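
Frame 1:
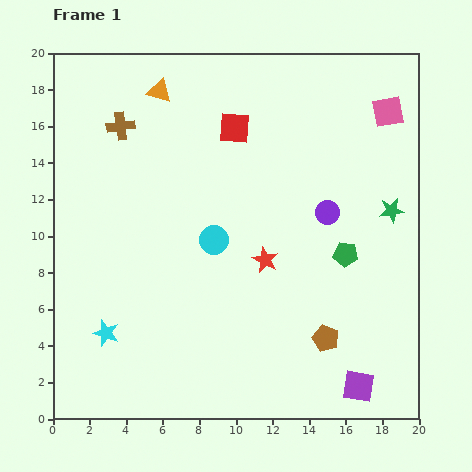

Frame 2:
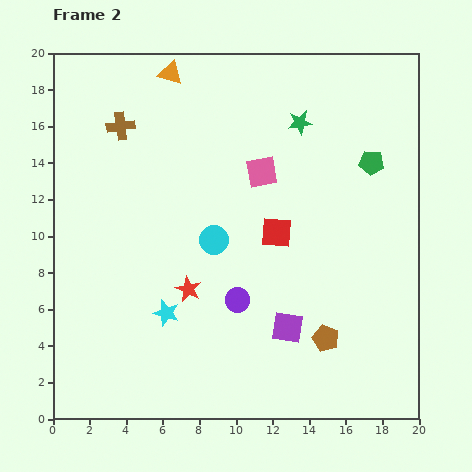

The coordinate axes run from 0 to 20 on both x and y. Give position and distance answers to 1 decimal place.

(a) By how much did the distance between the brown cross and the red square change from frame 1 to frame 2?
+4.1

Distance in frame 1: 6.2. Distance in frame 2: 10.3.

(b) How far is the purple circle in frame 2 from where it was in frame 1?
6.9

The purple circle moved from (15.0, 11.3) to (10.1, 6.5), a distance of √(4.9² + 4.8²) ≈ 6.9.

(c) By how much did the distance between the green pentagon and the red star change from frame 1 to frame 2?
+7.7

Distance in frame 1: 4.4. Distance in frame 2: 12.1.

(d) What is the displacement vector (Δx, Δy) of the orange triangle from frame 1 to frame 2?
(0.6, 1.0)

The orange triangle was at (5.8, 17.9) in frame 1 and (6.4, 18.9) in frame 2.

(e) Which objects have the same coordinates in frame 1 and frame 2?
the cyan circle, the brown cross, the brown pentagon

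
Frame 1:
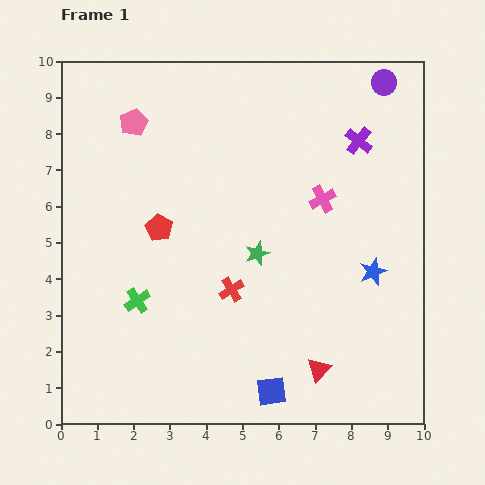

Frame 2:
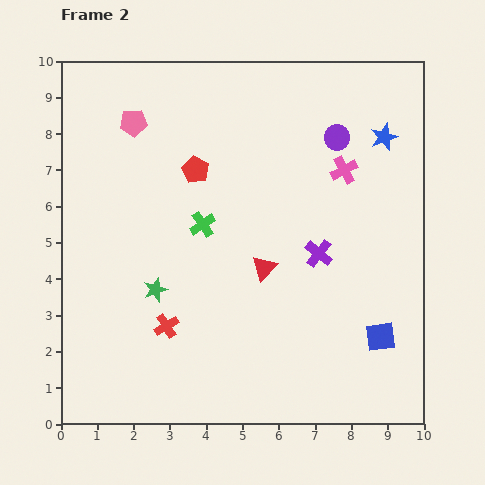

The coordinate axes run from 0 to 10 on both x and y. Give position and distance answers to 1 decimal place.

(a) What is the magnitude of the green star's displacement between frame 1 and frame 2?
3.0

The green star moved from (5.4, 4.7) to (2.6, 3.7), a distance of √(2.8² + 1.0²) ≈ 3.0.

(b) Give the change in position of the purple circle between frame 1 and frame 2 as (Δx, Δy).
(-1.3, -1.5)

The purple circle was at (8.9, 9.4) in frame 1 and (7.6, 7.9) in frame 2.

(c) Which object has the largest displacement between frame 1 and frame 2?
the blue star

(moved 3.7; next 3.4)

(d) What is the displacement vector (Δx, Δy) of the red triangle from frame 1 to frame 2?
(-1.5, 2.8)

The red triangle was at (7.1, 1.5) in frame 1 and (5.6, 4.3) in frame 2.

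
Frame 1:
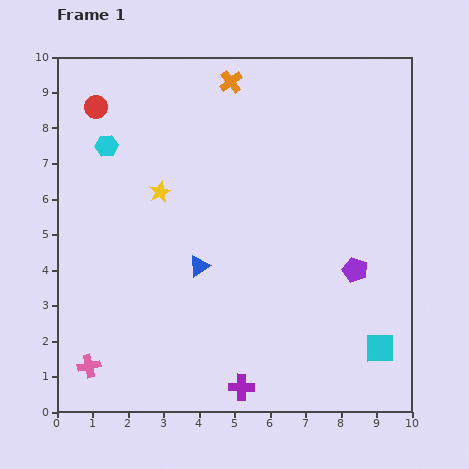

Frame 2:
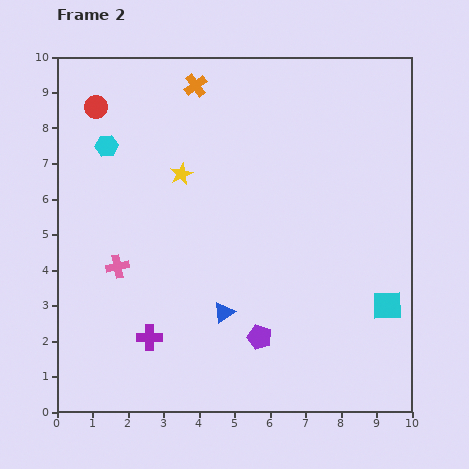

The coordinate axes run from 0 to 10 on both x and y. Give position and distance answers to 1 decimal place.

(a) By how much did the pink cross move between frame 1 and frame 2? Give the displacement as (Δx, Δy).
(0.8, 2.8)

The pink cross was at (0.9, 1.3) in frame 1 and (1.7, 4.1) in frame 2.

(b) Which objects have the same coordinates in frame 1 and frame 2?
the red circle, the cyan hexagon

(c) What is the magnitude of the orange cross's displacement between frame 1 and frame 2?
1.0

The orange cross moved from (4.9, 9.3) to (3.9, 9.2), a distance of √(1.0² + 0.1²) ≈ 1.0.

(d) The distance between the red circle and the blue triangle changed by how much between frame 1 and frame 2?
+1.4

Distance in frame 1: 5.4. Distance in frame 2: 6.8.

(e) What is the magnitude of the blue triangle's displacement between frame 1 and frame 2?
1.5

The blue triangle moved from (4.0, 4.1) to (4.7, 2.8), a distance of √(0.7² + 1.3²) ≈ 1.5.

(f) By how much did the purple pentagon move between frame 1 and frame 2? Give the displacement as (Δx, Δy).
(-2.7, -1.9)

The purple pentagon was at (8.4, 4.0) in frame 1 and (5.7, 2.1) in frame 2.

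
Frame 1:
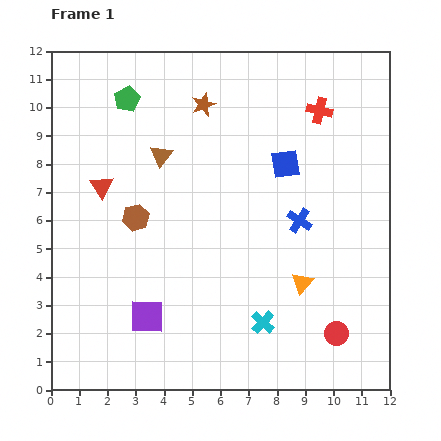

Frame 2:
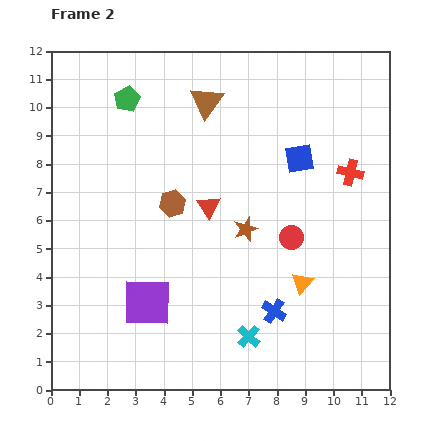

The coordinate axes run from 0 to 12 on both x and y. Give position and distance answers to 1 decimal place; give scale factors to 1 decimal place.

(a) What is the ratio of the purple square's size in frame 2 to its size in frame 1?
1.4×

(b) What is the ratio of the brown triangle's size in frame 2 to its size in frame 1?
1.5×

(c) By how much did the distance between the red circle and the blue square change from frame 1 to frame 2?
-3.5

Distance in frame 1: 6.3. Distance in frame 2: 2.8.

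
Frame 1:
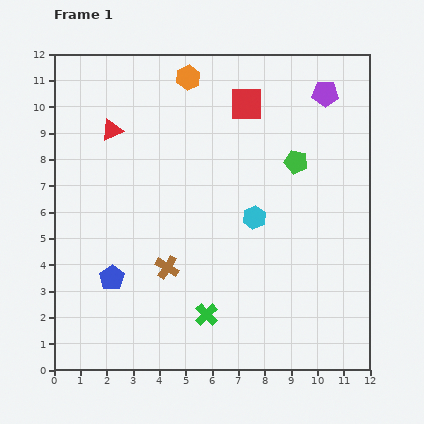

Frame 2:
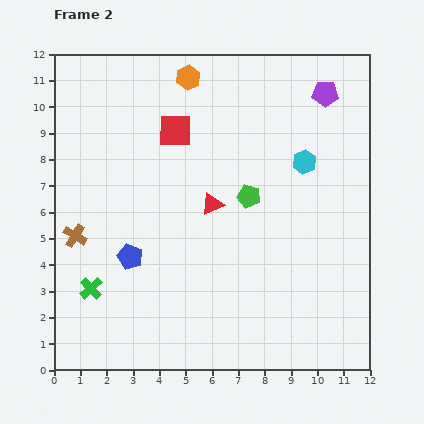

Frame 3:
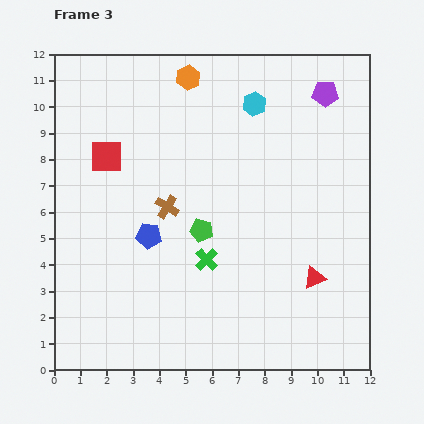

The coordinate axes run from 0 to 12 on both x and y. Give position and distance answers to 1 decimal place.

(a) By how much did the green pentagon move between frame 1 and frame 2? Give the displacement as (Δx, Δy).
(-1.8, -1.3)

The green pentagon was at (9.2, 7.9) in frame 1 and (7.4, 6.6) in frame 2.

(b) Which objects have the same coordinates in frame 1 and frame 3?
the purple pentagon, the orange hexagon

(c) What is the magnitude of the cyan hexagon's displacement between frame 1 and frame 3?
4.3

The cyan hexagon moved from (7.6, 5.8) to (7.6, 10.1), a distance of √(0.0² + 4.3²) ≈ 4.3.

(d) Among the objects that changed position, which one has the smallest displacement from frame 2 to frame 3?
the blue pentagon

(moved 1.1)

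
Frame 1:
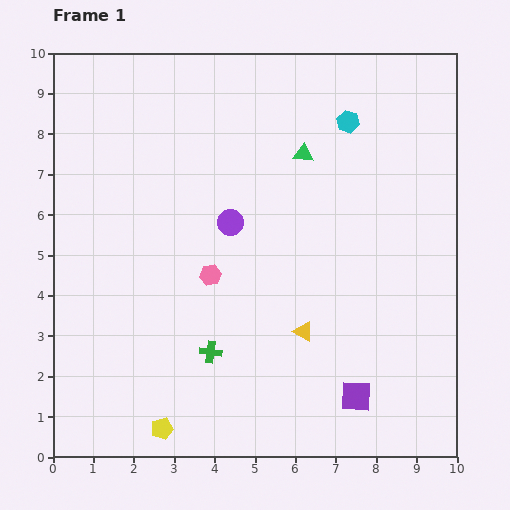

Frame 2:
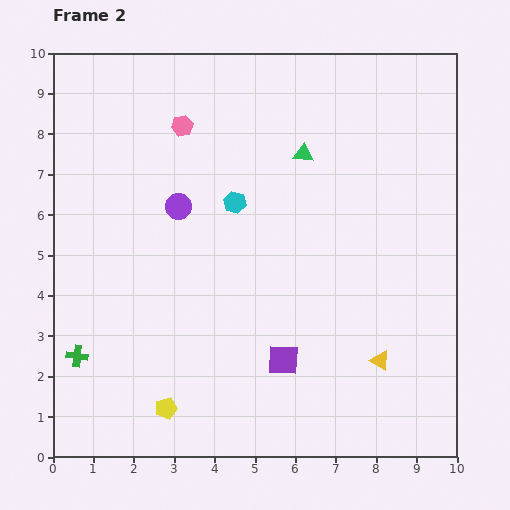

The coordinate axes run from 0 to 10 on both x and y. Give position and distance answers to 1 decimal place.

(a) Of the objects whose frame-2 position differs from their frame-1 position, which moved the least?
the yellow pentagon

(moved 0.5)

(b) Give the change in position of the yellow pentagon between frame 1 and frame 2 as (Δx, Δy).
(0.1, 0.5)

The yellow pentagon was at (2.7, 0.7) in frame 1 and (2.8, 1.2) in frame 2.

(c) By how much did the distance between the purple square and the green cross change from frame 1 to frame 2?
+1.3

Distance in frame 1: 3.8. Distance in frame 2: 5.1.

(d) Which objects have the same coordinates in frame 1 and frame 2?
the green triangle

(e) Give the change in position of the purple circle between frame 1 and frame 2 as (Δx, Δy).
(-1.3, 0.4)

The purple circle was at (4.4, 5.8) in frame 1 and (3.1, 6.2) in frame 2.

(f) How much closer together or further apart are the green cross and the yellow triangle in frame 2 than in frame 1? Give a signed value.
+5.1

Distance in frame 1: 2.4. Distance in frame 2: 7.5.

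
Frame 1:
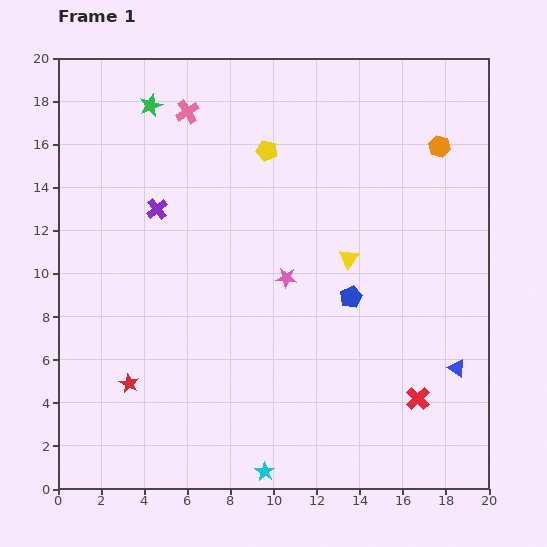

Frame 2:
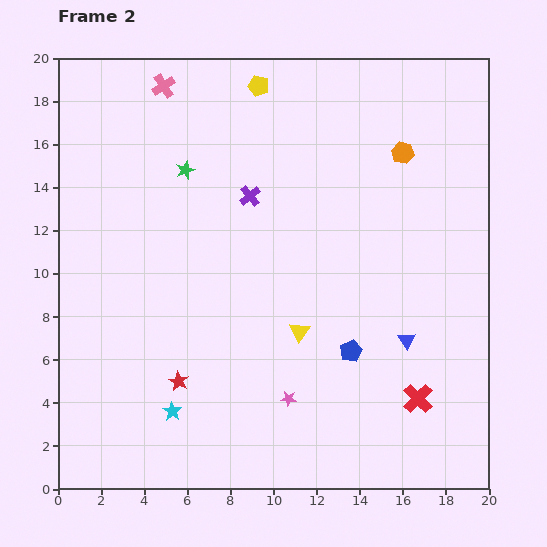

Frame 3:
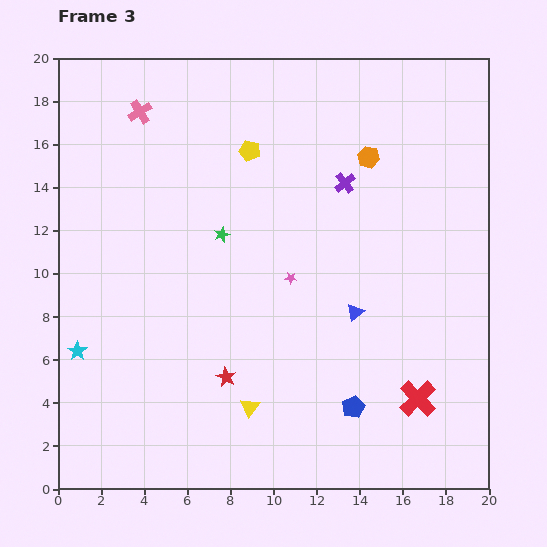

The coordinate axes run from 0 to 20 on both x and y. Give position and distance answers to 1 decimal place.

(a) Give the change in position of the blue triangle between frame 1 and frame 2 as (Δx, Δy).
(-2.3, 1.3)

The blue triangle was at (18.5, 5.6) in frame 1 and (16.2, 6.9) in frame 2.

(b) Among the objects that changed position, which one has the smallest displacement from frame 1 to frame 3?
the pink star

(moved 0.2)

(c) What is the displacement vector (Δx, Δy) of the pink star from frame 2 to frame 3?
(0.1, 5.6)

The pink star was at (10.7, 4.2) in frame 2 and (10.8, 9.8) in frame 3.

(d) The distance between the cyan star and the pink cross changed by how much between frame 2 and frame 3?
-3.6

Distance in frame 2: 15.1. Distance in frame 3: 11.5.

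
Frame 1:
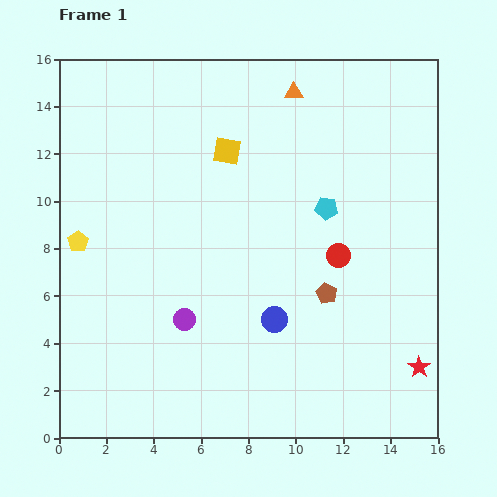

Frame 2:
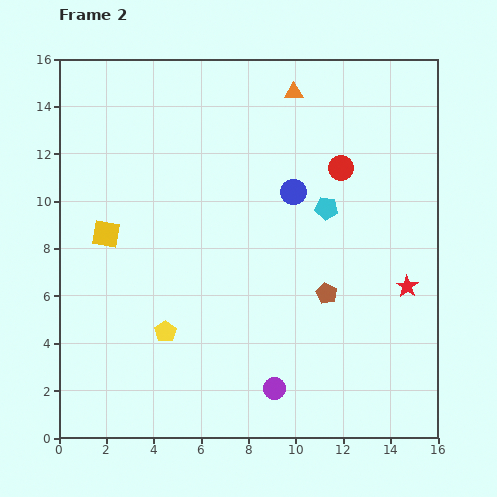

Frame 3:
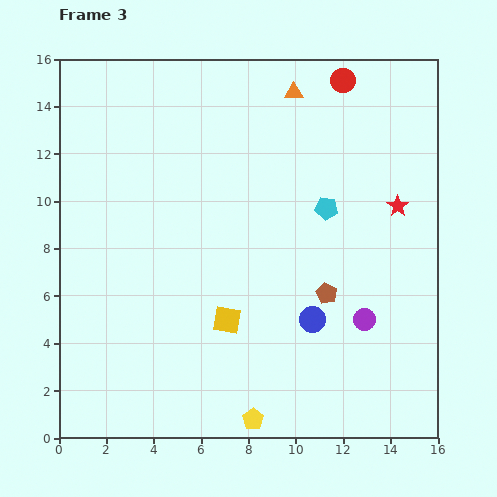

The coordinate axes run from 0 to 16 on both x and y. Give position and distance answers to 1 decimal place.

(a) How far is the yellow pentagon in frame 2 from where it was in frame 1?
5.3

The yellow pentagon moved from (0.8, 8.3) to (4.5, 4.5), a distance of √(3.7² + 3.8²) ≈ 5.3.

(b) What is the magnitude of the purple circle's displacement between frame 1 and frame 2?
4.8

The purple circle moved from (5.3, 5.0) to (9.1, 2.1), a distance of √(3.8² + 2.9²) ≈ 4.8.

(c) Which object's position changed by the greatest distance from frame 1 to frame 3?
the yellow pentagon

(moved 10.5; next 7.6)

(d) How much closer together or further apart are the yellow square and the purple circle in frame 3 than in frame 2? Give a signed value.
-3.8

Distance in frame 2: 9.6. Distance in frame 3: 5.8.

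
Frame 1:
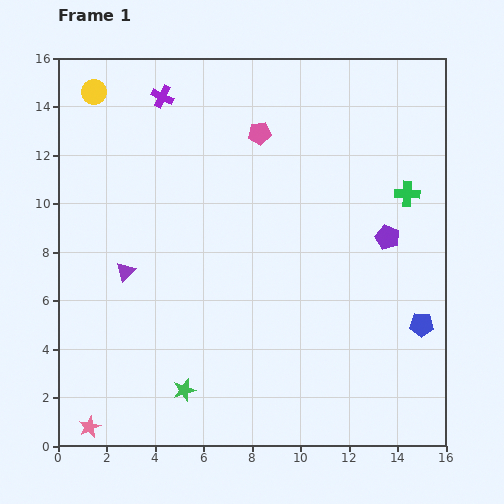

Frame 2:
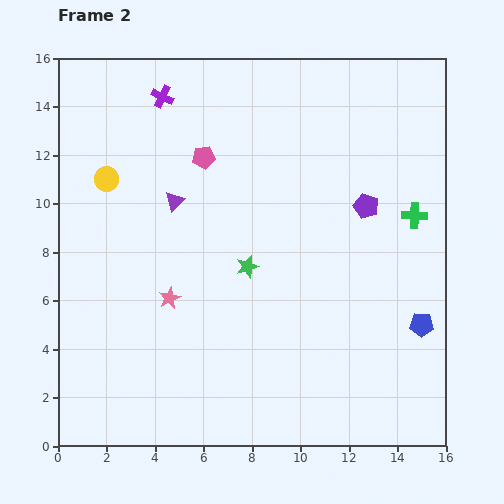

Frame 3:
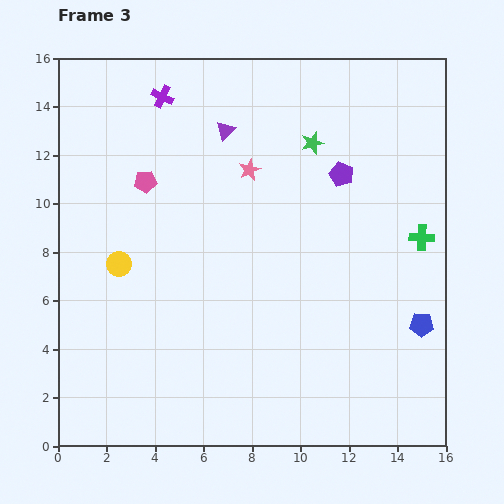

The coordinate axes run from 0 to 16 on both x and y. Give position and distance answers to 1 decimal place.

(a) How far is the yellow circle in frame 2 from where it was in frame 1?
3.6

The yellow circle moved from (1.5, 14.6) to (2.0, 11.0), a distance of √(0.5² + 3.6²) ≈ 3.6.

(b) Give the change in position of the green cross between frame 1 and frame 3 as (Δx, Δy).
(0.6, -1.8)

The green cross was at (14.4, 10.4) in frame 1 and (15.0, 8.6) in frame 3.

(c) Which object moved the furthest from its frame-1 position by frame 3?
the pink star

(moved 12.5; next 11.5)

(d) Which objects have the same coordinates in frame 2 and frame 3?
the blue pentagon, the purple cross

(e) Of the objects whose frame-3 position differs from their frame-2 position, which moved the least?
the green cross

(moved 0.9)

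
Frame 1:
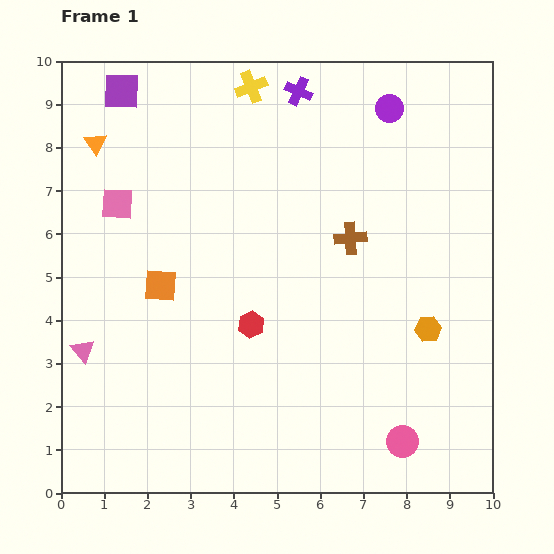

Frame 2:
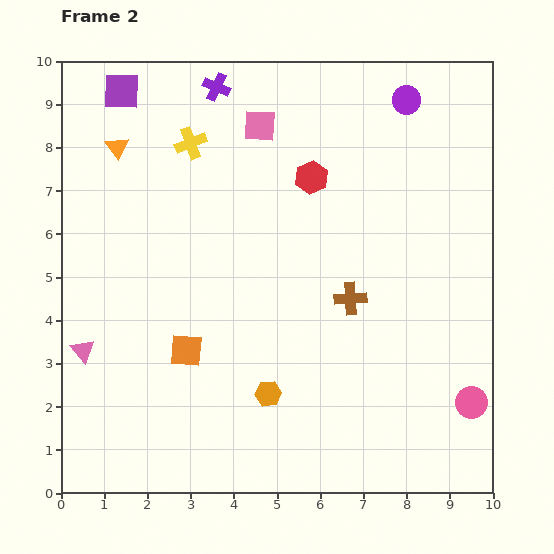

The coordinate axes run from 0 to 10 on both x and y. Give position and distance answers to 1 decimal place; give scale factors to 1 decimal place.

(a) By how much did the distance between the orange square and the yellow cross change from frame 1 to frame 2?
-0.3

Distance in frame 1: 5.1. Distance in frame 2: 4.8.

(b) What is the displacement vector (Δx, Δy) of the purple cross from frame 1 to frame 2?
(-1.9, 0.1)

The purple cross was at (5.5, 9.3) in frame 1 and (3.6, 9.4) in frame 2.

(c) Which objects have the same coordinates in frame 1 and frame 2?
the purple square, the pink triangle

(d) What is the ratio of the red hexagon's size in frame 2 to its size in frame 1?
1.3×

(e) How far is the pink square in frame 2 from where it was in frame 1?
3.8

The pink square moved from (1.3, 6.7) to (4.6, 8.5), a distance of √(3.3² + 1.8²) ≈ 3.8.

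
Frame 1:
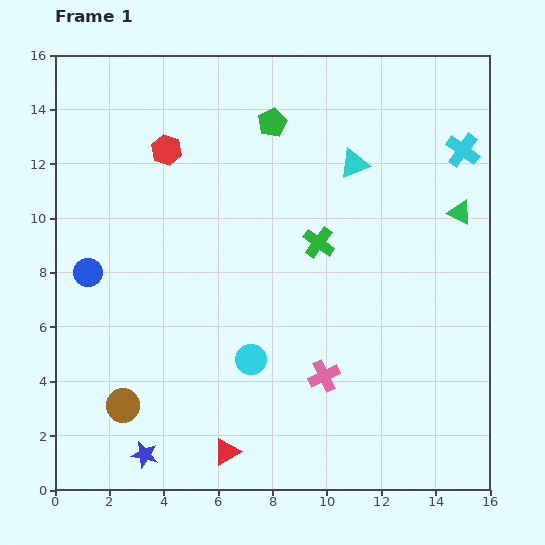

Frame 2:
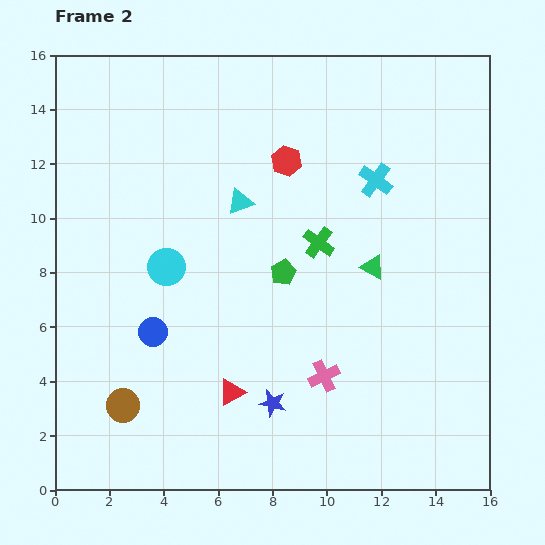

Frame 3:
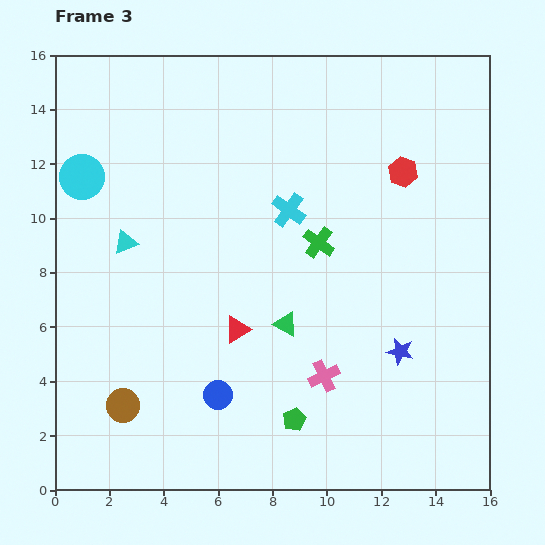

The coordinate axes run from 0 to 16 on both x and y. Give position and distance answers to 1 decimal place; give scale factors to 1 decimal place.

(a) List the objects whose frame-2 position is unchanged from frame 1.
the pink cross, the brown circle, the green cross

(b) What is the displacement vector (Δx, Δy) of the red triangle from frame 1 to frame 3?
(0.4, 4.5)

The red triangle was at (6.3, 1.4) in frame 1 and (6.7, 5.9) in frame 3.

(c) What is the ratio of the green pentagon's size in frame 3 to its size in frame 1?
0.8×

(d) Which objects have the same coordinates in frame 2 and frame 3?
the pink cross, the brown circle, the green cross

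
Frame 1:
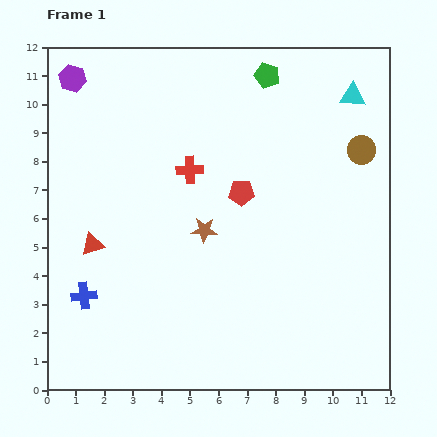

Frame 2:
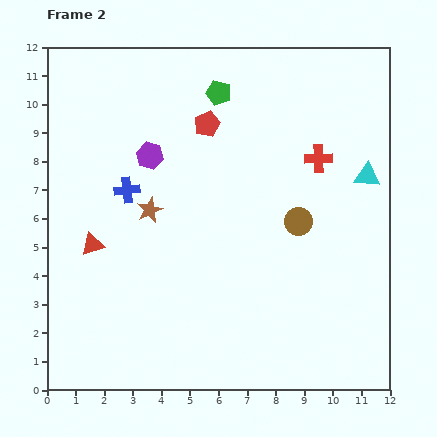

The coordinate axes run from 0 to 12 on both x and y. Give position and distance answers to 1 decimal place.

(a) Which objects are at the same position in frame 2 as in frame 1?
the red triangle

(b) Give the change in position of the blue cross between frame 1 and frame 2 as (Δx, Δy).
(1.5, 3.7)

The blue cross was at (1.3, 3.3) in frame 1 and (2.8, 7.0) in frame 2.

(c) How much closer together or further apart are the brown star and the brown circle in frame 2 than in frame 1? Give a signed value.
-1.0

Distance in frame 1: 6.2. Distance in frame 2: 5.2.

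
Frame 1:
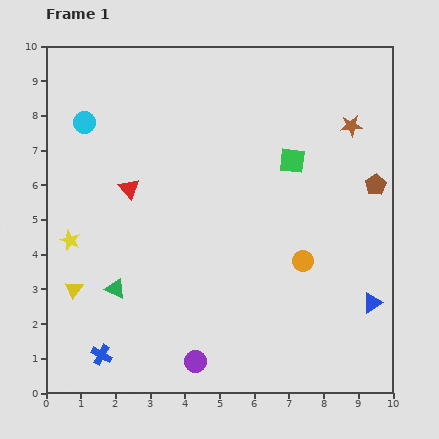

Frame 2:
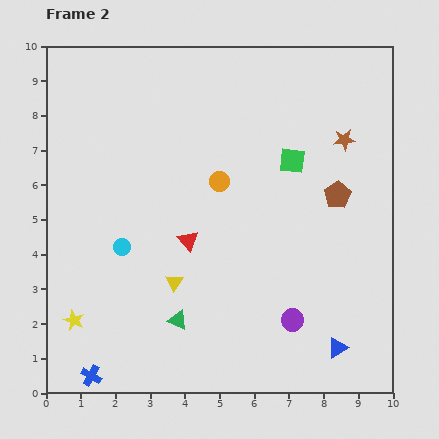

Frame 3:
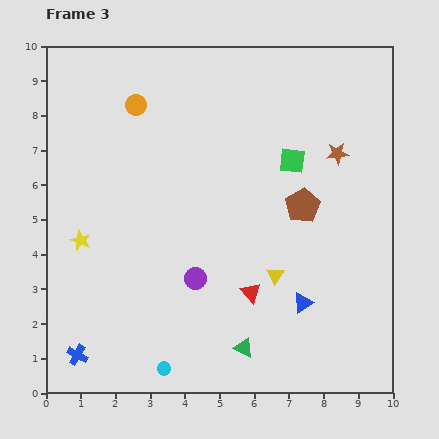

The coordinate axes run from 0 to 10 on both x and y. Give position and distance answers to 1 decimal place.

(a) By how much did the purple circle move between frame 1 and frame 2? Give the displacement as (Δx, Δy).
(2.8, 1.2)

The purple circle was at (4.3, 0.9) in frame 1 and (7.1, 2.1) in frame 2.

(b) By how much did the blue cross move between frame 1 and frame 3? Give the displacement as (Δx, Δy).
(-0.7, 0.0)

The blue cross was at (1.6, 1.1) in frame 1 and (0.9, 1.1) in frame 3.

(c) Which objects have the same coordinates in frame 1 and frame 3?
the green square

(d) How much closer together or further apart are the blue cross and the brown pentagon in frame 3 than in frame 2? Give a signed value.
-1.0

Distance in frame 2: 8.8. Distance in frame 3: 7.8.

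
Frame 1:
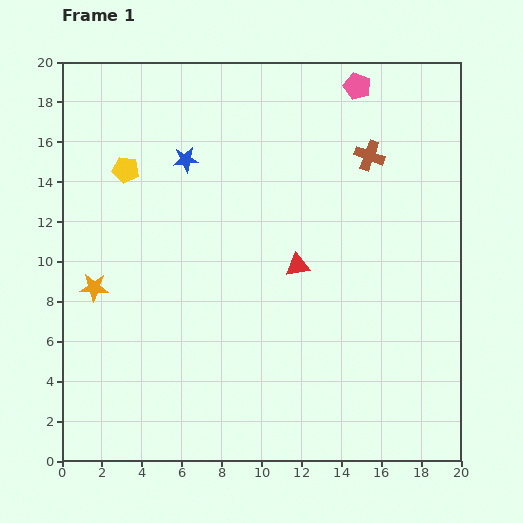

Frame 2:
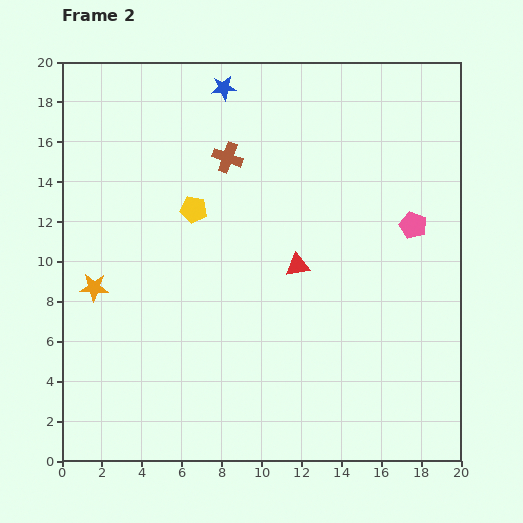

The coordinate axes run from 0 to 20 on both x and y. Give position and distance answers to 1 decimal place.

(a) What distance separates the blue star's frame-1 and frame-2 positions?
4.1

The blue star moved from (6.2, 15.1) to (8.1, 18.7), a distance of √(1.9² + 3.6²) ≈ 4.1.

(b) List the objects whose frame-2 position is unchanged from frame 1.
the orange star, the red triangle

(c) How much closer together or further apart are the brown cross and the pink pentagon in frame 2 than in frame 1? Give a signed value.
+6.3

Distance in frame 1: 3.6. Distance in frame 2: 9.9.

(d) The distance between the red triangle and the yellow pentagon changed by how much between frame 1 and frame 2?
-3.9

Distance in frame 1: 9.8. Distance in frame 2: 5.9.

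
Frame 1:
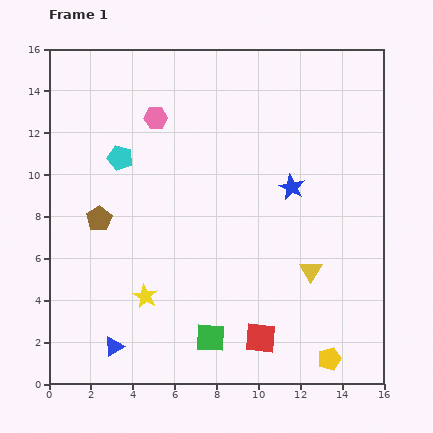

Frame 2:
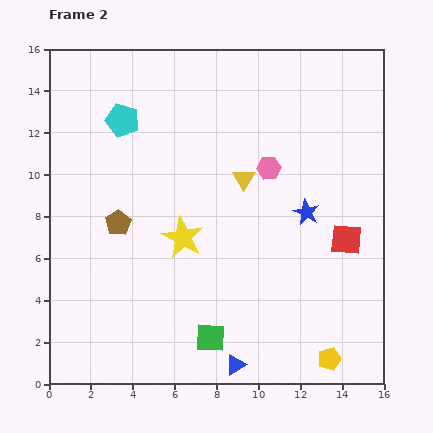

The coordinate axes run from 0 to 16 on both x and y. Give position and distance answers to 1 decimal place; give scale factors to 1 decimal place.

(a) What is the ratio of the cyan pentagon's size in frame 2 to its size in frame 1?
1.3×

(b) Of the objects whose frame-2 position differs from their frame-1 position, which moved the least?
the brown pentagon

(moved 0.9)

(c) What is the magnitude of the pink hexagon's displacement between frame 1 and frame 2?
5.9

The pink hexagon moved from (5.1, 12.7) to (10.5, 10.3), a distance of √(5.4² + 2.4²) ≈ 5.9.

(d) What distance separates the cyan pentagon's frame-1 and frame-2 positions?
1.8

The cyan pentagon moved from (3.4, 10.8) to (3.5, 12.6), a distance of √(0.1² + 1.8²) ≈ 1.8.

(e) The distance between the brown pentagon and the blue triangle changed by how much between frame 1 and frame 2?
+2.7

Distance in frame 1: 6.1. Distance in frame 2: 8.8.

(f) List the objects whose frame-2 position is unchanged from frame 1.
the green square, the yellow pentagon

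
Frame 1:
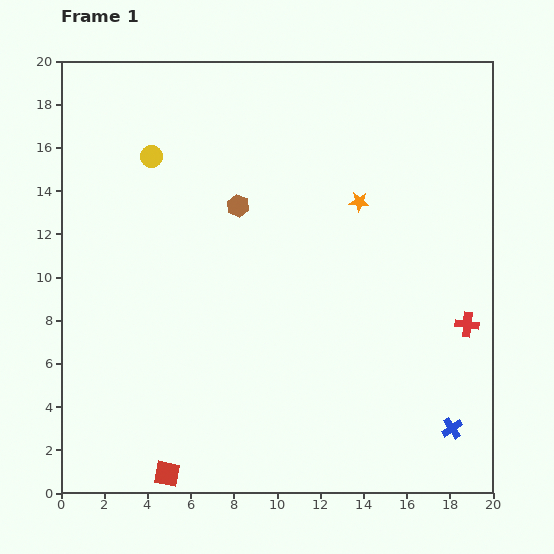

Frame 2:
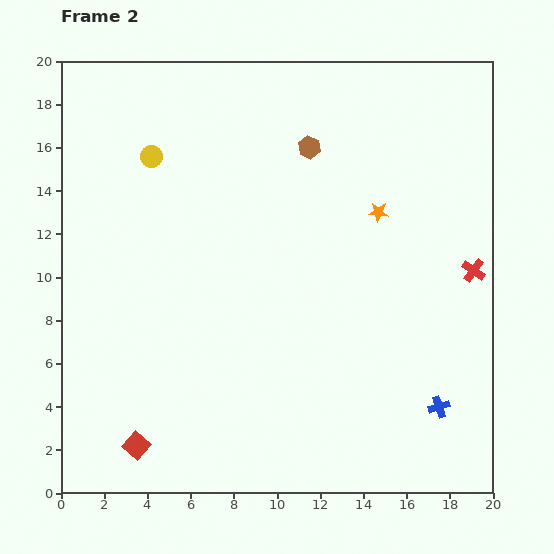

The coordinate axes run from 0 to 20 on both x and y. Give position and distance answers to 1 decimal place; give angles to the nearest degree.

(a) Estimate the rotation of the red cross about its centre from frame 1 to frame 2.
31° clockwise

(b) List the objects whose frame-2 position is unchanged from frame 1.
the yellow circle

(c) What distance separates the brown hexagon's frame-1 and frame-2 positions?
4.3

The brown hexagon moved from (8.2, 13.3) to (11.5, 16.0), a distance of √(3.3² + 2.7²) ≈ 4.3.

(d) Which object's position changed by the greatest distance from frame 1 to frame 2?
the brown hexagon

(moved 4.3; next 2.5)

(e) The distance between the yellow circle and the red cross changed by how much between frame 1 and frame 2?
-0.8

Distance in frame 1: 16.6. Distance in frame 2: 15.8.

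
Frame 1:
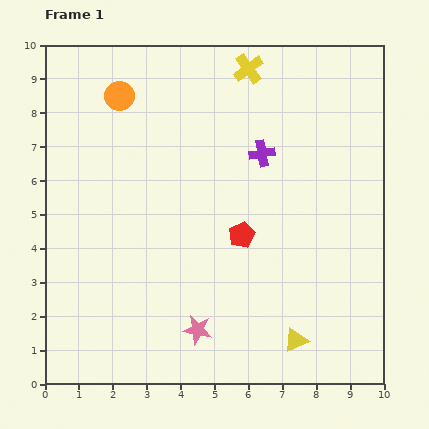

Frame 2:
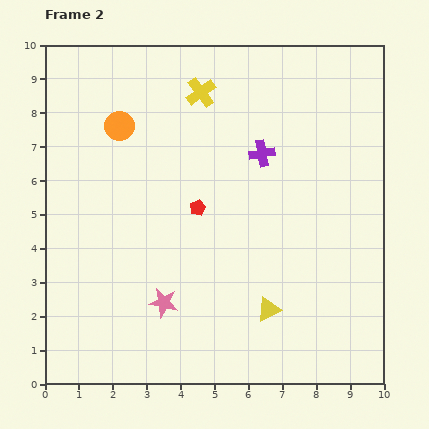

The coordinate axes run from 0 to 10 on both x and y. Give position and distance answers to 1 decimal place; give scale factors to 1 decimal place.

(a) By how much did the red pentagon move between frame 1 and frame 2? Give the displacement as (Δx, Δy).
(-1.3, 0.8)

The red pentagon was at (5.8, 4.4) in frame 1 and (4.5, 5.2) in frame 2.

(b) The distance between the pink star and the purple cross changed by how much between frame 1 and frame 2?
-0.2

Distance in frame 1: 5.5. Distance in frame 2: 5.3.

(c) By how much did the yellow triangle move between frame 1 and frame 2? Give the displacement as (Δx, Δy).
(-0.8, 0.9)

The yellow triangle was at (7.4, 1.3) in frame 1 and (6.6, 2.2) in frame 2.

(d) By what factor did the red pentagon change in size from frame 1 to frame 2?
0.6×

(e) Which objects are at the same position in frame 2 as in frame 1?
the purple cross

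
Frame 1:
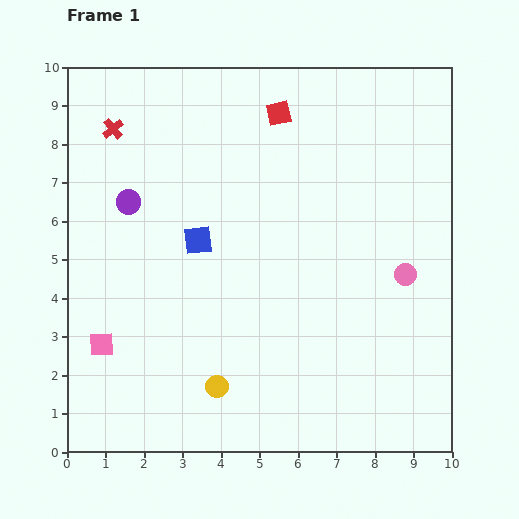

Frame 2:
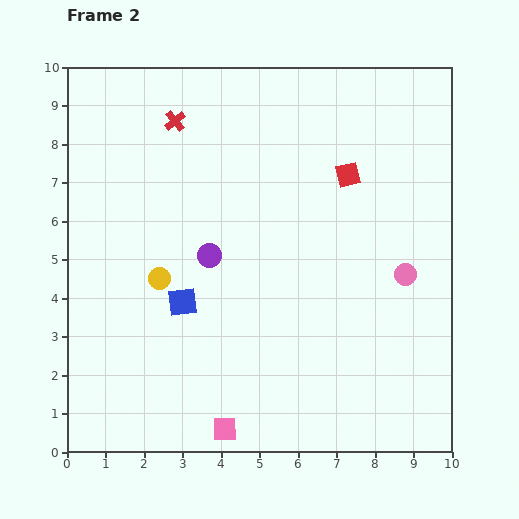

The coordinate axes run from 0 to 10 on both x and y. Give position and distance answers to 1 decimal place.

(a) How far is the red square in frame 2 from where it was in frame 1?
2.4

The red square moved from (5.5, 8.8) to (7.3, 7.2), a distance of √(1.8² + 1.6²) ≈ 2.4.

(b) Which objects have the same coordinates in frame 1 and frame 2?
the pink circle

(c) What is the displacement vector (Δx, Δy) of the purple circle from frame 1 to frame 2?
(2.1, -1.4)

The purple circle was at (1.6, 6.5) in frame 1 and (3.7, 5.1) in frame 2.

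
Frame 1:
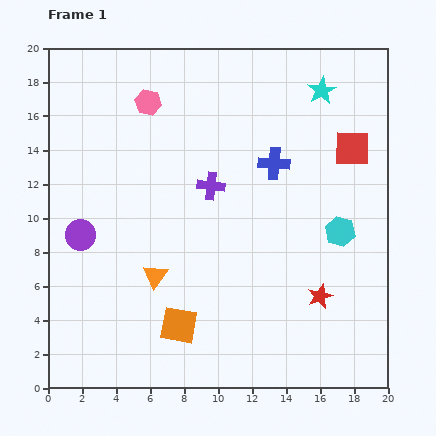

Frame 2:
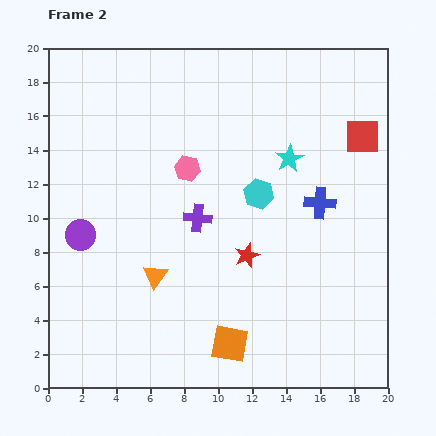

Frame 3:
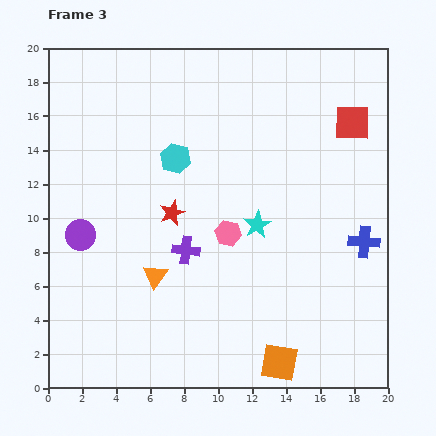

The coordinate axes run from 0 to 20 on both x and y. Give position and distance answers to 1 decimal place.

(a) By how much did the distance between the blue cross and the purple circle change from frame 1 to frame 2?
+2.1

Distance in frame 1: 12.1. Distance in frame 2: 14.2.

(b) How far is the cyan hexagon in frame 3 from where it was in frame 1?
10.6

The cyan hexagon moved from (17.2, 9.2) to (7.5, 13.5), a distance of √(9.7² + 4.3²) ≈ 10.6.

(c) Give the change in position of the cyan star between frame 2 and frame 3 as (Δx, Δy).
(-1.9, -3.9)

The cyan star was at (14.2, 13.5) in frame 2 and (12.3, 9.6) in frame 3.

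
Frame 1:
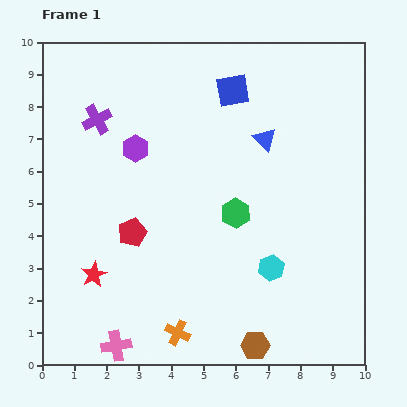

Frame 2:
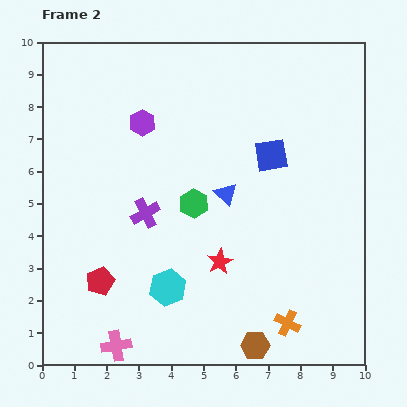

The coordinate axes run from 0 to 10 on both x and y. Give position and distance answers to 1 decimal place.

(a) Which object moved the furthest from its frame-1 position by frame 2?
the red star

(moved 3.9; next 3.4)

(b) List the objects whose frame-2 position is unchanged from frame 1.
the pink cross, the brown hexagon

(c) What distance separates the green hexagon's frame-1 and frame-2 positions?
1.3

The green hexagon moved from (6.0, 4.7) to (4.7, 5.0), a distance of √(1.3² + 0.3²) ≈ 1.3.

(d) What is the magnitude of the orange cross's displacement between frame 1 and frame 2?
3.4

The orange cross moved from (4.2, 1.0) to (7.6, 1.3), a distance of √(3.4² + 0.3²) ≈ 3.4.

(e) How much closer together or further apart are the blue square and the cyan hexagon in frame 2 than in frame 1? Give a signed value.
-0.4

Distance in frame 1: 5.6. Distance in frame 2: 5.2.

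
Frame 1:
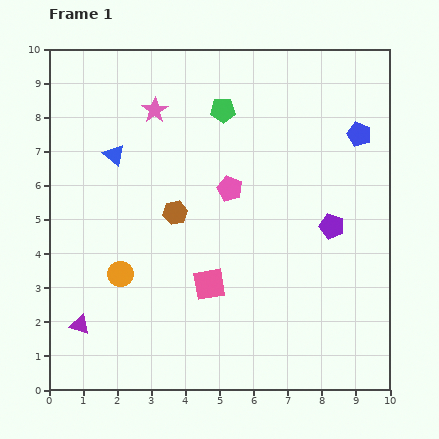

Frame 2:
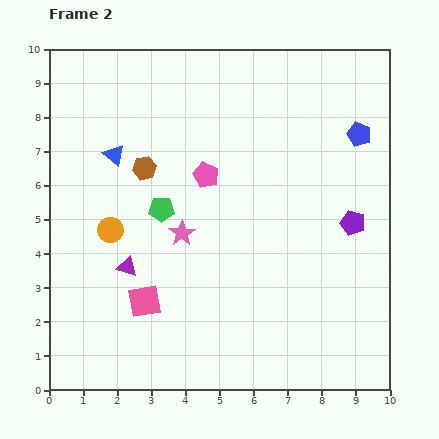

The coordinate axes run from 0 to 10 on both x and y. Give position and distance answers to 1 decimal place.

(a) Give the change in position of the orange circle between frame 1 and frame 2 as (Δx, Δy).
(-0.3, 1.3)

The orange circle was at (2.1, 3.4) in frame 1 and (1.8, 4.7) in frame 2.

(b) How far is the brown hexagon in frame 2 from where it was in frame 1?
1.6

The brown hexagon moved from (3.7, 5.2) to (2.8, 6.5), a distance of √(0.9² + 1.3²) ≈ 1.6.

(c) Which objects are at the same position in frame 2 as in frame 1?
the blue triangle, the blue pentagon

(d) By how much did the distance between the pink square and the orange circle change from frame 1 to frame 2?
-0.3

Distance in frame 1: 2.6. Distance in frame 2: 2.3.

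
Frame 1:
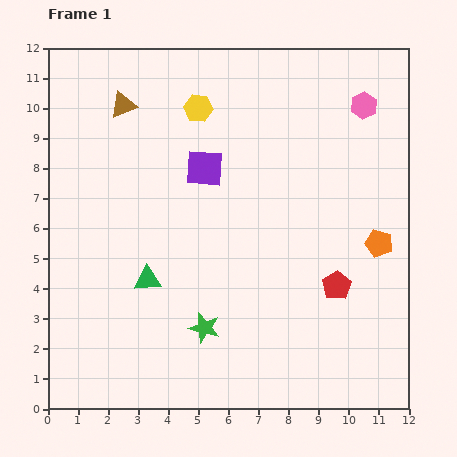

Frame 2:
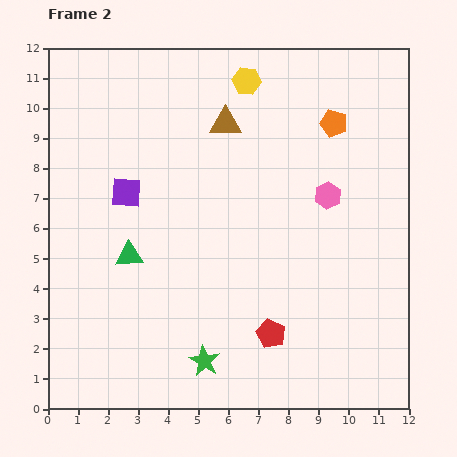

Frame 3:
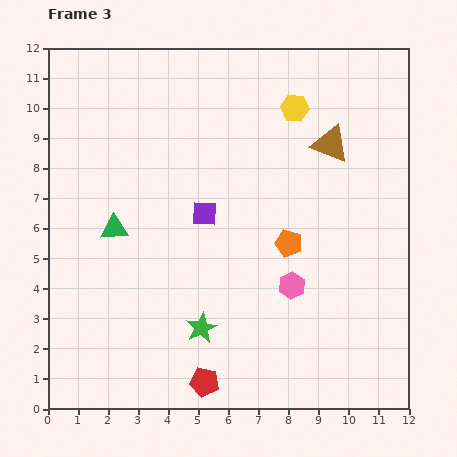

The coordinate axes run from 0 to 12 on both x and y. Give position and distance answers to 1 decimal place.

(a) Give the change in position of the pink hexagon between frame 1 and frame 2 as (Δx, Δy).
(-1.2, -3.0)

The pink hexagon was at (10.5, 10.1) in frame 1 and (9.3, 7.1) in frame 2.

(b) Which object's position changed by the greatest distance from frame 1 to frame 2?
the orange pentagon

(moved 4.3; next 3.5)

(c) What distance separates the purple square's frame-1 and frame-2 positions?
2.7

The purple square moved from (5.2, 8.0) to (2.6, 7.2), a distance of √(2.6² + 0.8²) ≈ 2.7.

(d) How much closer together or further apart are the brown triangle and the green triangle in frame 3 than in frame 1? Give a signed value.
+1.8

Distance in frame 1: 5.9. Distance in frame 3: 7.7.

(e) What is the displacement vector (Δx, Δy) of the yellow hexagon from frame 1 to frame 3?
(3.2, 0.0)

The yellow hexagon was at (5.0, 10.0) in frame 1 and (8.2, 10.0) in frame 3.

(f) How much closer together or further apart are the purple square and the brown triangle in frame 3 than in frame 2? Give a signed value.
+0.8

Distance in frame 2: 4.0. Distance in frame 3: 4.8.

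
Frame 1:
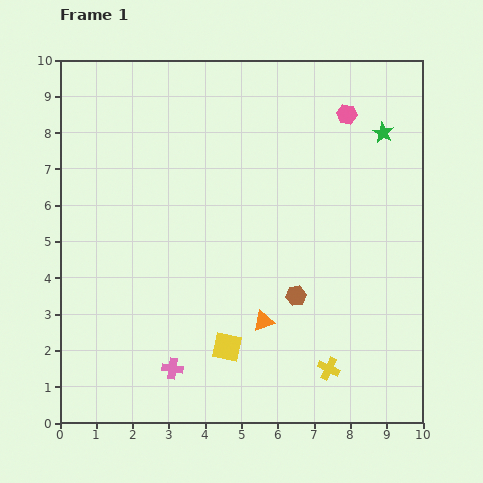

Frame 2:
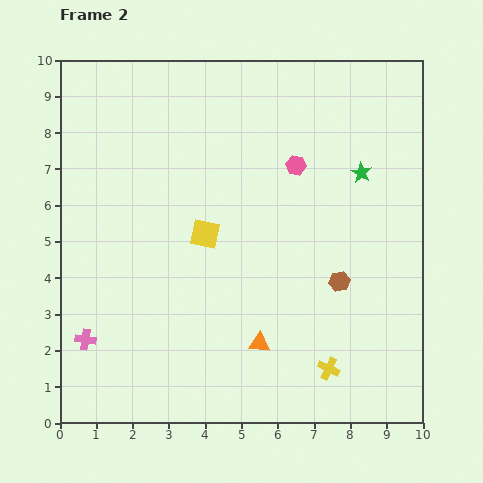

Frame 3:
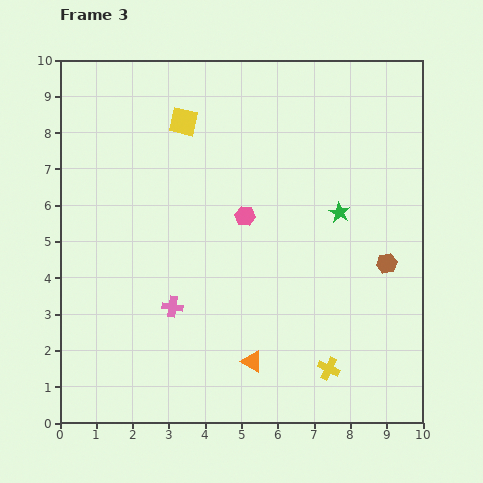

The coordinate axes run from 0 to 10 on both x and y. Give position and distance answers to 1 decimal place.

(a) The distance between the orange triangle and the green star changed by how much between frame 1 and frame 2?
-0.7

Distance in frame 1: 6.2. Distance in frame 2: 5.5.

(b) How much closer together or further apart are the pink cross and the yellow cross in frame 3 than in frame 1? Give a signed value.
+0.3

Distance in frame 1: 4.3. Distance in frame 3: 4.6.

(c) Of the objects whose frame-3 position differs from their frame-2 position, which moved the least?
the orange triangle

(moved 0.5)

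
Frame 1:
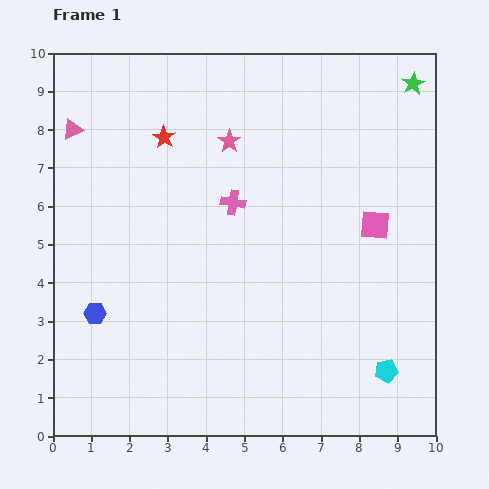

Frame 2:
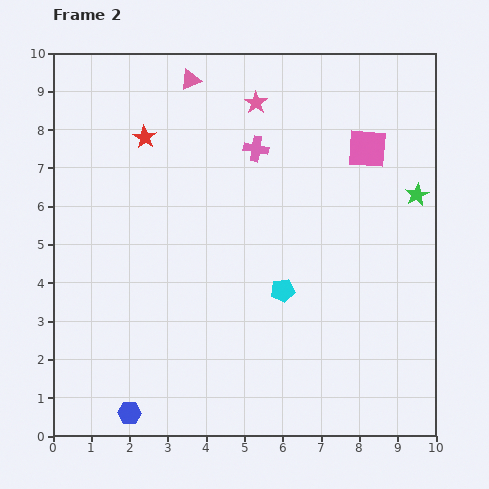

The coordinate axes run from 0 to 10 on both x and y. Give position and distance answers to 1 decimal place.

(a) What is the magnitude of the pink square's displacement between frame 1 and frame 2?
2.0

The pink square moved from (8.4, 5.5) to (8.2, 7.5), a distance of √(0.2² + 2.0²) ≈ 2.0.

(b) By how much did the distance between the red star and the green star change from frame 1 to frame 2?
+0.7

Distance in frame 1: 6.6. Distance in frame 2: 7.3.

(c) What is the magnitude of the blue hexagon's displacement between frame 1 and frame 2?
2.8

The blue hexagon moved from (1.1, 3.2) to (2.0, 0.6), a distance of √(0.9² + 2.6²) ≈ 2.8.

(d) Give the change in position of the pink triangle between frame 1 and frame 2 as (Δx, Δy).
(3.1, 1.3)

The pink triangle was at (0.5, 8.0) in frame 1 and (3.6, 9.3) in frame 2.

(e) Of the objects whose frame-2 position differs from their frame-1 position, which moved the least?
the red star

(moved 0.5)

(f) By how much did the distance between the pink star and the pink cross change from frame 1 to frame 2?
-0.4

Distance in frame 1: 1.6. Distance in frame 2: 1.2.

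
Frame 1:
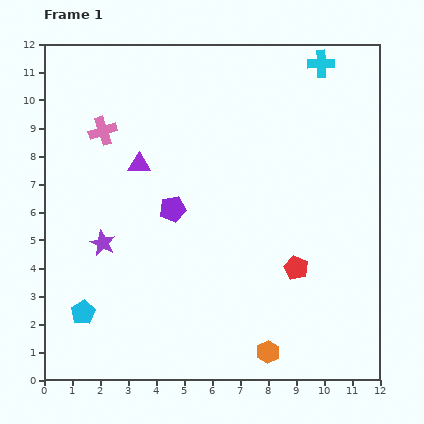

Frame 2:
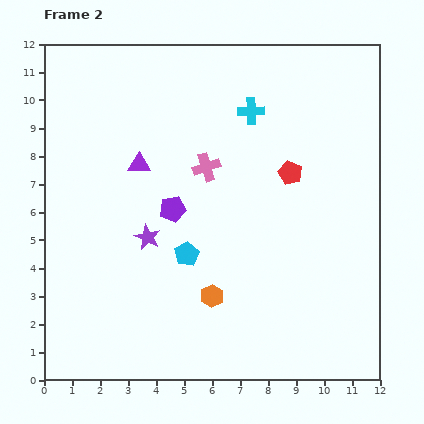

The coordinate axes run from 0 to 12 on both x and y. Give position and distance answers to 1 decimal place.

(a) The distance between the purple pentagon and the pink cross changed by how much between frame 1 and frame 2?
-1.9

Distance in frame 1: 3.8. Distance in frame 2: 1.9.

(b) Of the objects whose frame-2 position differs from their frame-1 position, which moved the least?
the purple star

(moved 1.6)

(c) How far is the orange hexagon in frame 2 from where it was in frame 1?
2.8

The orange hexagon moved from (8.0, 1.0) to (6.0, 3.0), a distance of √(2.0² + 2.0²) ≈ 2.8.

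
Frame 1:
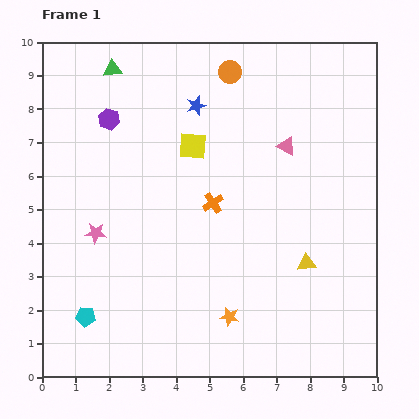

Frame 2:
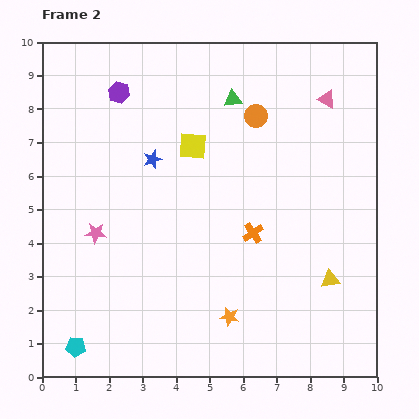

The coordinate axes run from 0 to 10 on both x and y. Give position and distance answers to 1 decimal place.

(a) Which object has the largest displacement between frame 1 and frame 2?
the green triangle

(moved 3.7; next 2.1)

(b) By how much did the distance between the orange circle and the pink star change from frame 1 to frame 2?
-0.3

Distance in frame 1: 6.2. Distance in frame 2: 5.9.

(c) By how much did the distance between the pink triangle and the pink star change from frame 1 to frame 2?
+1.7

Distance in frame 1: 6.3. Distance in frame 2: 8.0.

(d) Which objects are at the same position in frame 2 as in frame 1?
the yellow square, the pink star, the orange star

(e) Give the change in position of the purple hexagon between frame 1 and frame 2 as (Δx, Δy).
(0.3, 0.8)

The purple hexagon was at (2.0, 7.7) in frame 1 and (2.3, 8.5) in frame 2.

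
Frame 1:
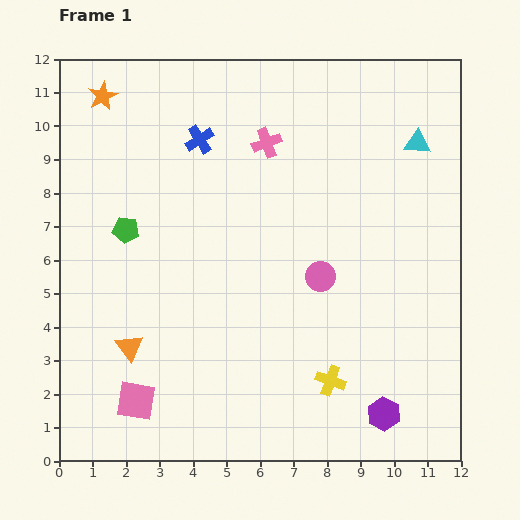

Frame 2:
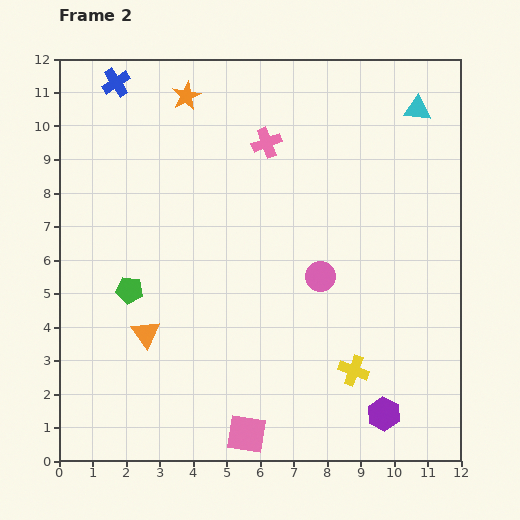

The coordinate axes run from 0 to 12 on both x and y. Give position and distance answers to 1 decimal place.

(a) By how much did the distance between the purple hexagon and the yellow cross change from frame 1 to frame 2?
-0.3

Distance in frame 1: 1.9. Distance in frame 2: 1.6.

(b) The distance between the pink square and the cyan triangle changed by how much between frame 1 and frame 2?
-0.4

Distance in frame 1: 11.4. Distance in frame 2: 11.0.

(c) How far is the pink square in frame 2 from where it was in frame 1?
3.4

The pink square moved from (2.3, 1.8) to (5.6, 0.8), a distance of √(3.3² + 1.0²) ≈ 3.4.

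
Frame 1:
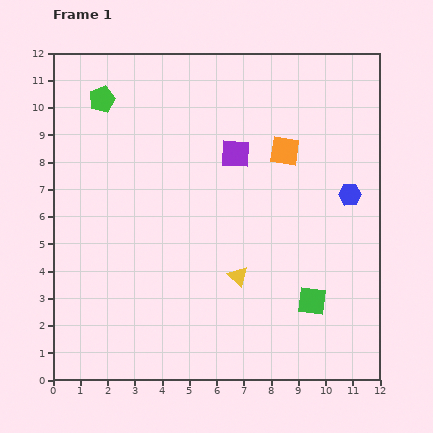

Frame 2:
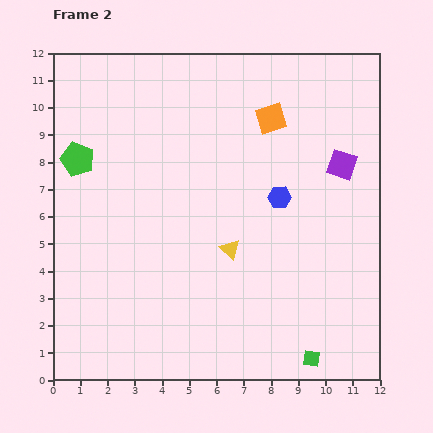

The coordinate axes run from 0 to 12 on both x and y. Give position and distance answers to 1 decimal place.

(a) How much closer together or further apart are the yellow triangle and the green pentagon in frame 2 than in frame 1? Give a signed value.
-1.7

Distance in frame 1: 8.2. Distance in frame 2: 6.5.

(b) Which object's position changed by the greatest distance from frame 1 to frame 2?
the purple square

(moved 3.9; next 2.6)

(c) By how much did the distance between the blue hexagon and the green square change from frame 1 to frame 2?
+1.9

Distance in frame 1: 4.1. Distance in frame 2: 6.0.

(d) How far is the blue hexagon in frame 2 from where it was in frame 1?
2.6

The blue hexagon moved from (10.9, 6.8) to (8.3, 6.7), a distance of √(2.6² + 0.1²) ≈ 2.6.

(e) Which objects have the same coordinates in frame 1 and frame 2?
none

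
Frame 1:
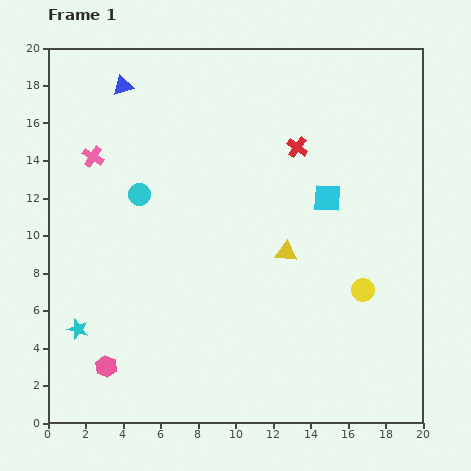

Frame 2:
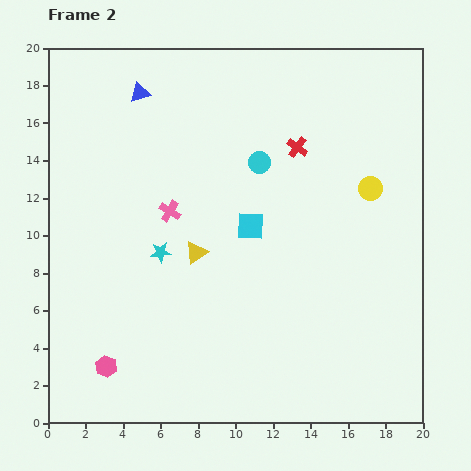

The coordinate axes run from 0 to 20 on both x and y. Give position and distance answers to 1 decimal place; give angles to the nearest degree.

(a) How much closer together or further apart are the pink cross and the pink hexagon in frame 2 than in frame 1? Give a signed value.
-2.2

Distance in frame 1: 11.2. Distance in frame 2: 9.0.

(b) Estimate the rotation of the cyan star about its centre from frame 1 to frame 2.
22° counter-clockwise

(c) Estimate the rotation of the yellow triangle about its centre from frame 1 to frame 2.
39° counter-clockwise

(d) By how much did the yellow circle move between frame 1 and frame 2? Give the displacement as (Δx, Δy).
(0.4, 5.4)

The yellow circle was at (16.8, 7.1) in frame 1 and (17.2, 12.5) in frame 2.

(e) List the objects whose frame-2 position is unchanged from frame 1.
the pink hexagon, the red cross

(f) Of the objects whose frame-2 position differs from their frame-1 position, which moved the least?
the blue triangle

(moved 1.0)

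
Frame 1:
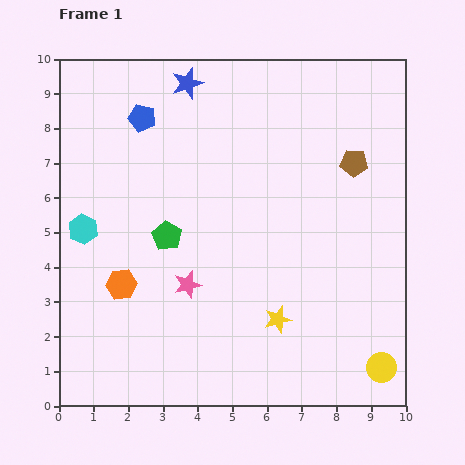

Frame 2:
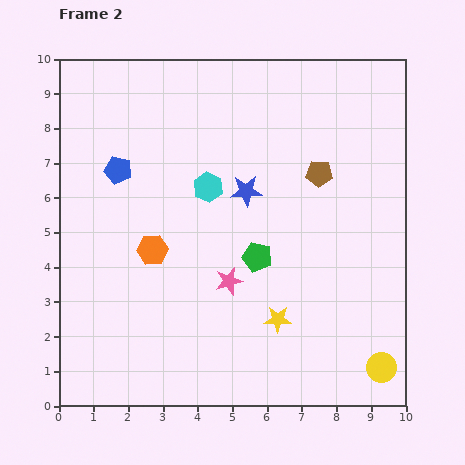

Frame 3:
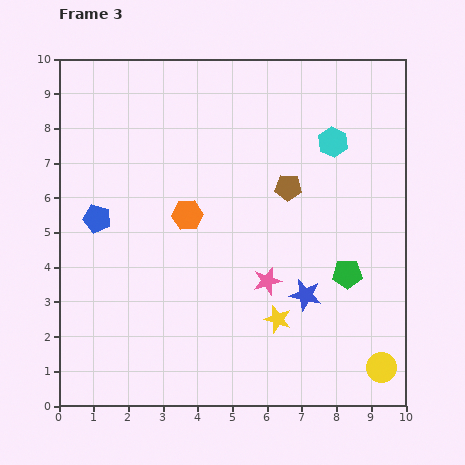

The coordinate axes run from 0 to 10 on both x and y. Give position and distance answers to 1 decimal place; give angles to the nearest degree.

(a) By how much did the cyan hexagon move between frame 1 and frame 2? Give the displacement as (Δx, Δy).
(3.6, 1.2)

The cyan hexagon was at (0.7, 5.1) in frame 1 and (4.3, 6.3) in frame 2.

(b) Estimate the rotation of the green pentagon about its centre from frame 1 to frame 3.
31° counter-clockwise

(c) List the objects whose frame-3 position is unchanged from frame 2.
the yellow circle, the yellow star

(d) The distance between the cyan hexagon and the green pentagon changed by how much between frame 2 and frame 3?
+1.4

Distance in frame 2: 2.4. Distance in frame 3: 3.8.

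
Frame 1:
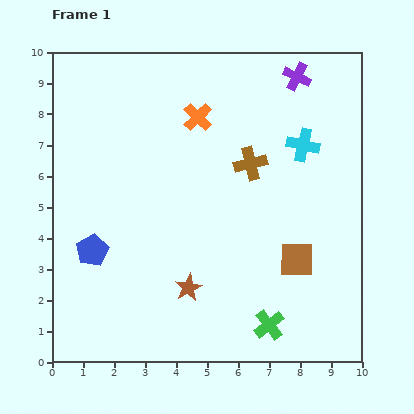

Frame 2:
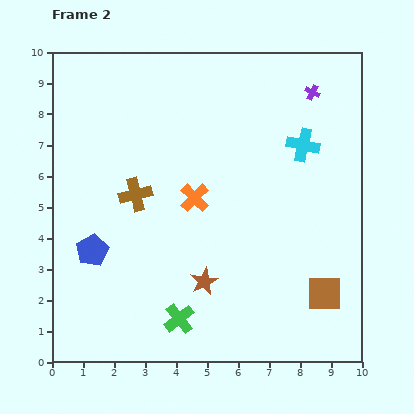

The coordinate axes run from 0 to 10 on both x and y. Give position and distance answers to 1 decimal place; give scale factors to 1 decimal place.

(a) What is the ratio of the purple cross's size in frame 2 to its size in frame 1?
0.6×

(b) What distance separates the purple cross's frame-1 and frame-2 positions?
0.7

The purple cross moved from (7.9, 9.2) to (8.4, 8.7), a distance of √(0.5² + 0.5²) ≈ 0.7.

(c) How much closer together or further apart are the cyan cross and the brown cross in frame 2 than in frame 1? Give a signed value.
+3.8

Distance in frame 1: 1.8. Distance in frame 2: 5.6.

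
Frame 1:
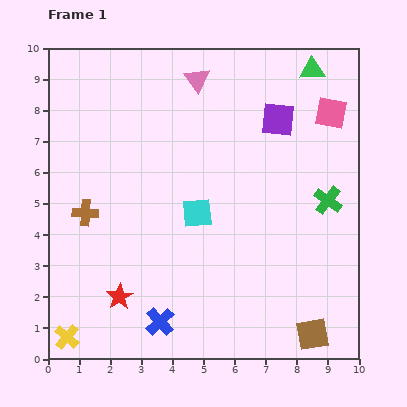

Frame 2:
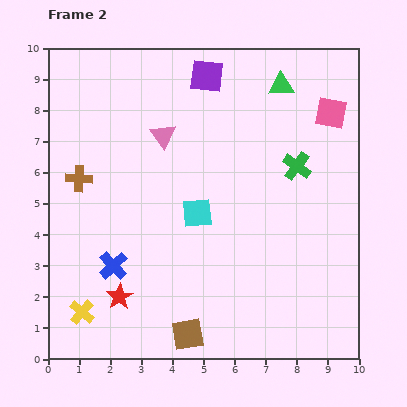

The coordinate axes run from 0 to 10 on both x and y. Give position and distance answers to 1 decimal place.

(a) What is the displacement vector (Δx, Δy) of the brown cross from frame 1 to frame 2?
(-0.2, 1.1)

The brown cross was at (1.2, 4.7) in frame 1 and (1.0, 5.8) in frame 2.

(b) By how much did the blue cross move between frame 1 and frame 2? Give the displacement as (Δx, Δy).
(-1.5, 1.8)

The blue cross was at (3.6, 1.2) in frame 1 and (2.1, 3.0) in frame 2.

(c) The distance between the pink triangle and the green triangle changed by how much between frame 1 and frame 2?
+0.4

Distance in frame 1: 3.7. Distance in frame 2: 4.1.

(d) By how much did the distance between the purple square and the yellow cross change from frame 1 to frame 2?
-1.2

Distance in frame 1: 9.8. Distance in frame 2: 8.6.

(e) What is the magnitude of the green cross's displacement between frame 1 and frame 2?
1.5

The green cross moved from (9.0, 5.1) to (8.0, 6.2), a distance of √(1.0² + 1.1²) ≈ 1.5.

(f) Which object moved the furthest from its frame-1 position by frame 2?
the brown square

(moved 4.0; next 2.7)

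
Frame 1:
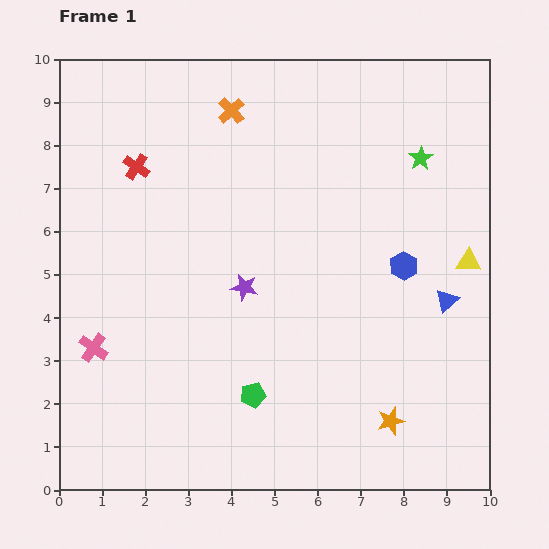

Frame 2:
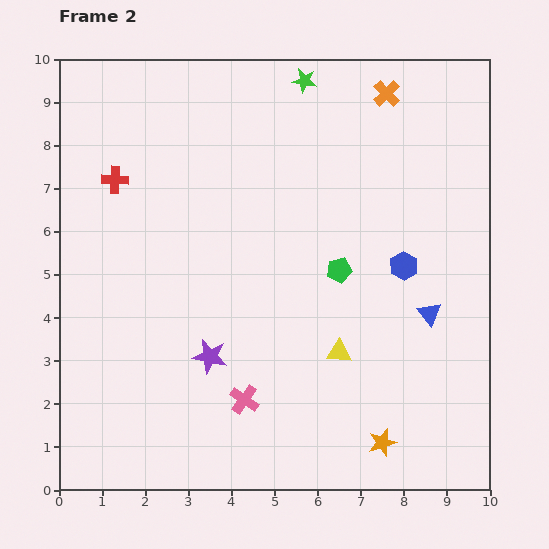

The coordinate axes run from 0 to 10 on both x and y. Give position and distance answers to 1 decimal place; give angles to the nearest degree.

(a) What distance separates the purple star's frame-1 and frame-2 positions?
1.8

The purple star moved from (4.3, 4.7) to (3.5, 3.1), a distance of √(0.8² + 1.6²) ≈ 1.8.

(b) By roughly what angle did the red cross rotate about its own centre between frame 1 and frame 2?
32° counter-clockwise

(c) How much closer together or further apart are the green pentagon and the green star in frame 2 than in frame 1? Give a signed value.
-2.2

Distance in frame 1: 6.7. Distance in frame 2: 4.5.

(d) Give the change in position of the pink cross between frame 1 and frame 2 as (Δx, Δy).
(3.5, -1.2)

The pink cross was at (0.8, 3.3) in frame 1 and (4.3, 2.1) in frame 2.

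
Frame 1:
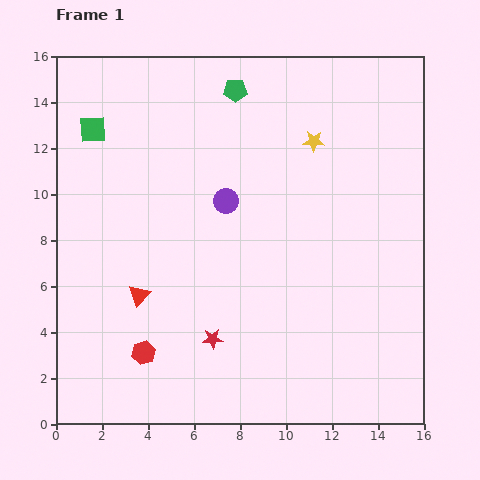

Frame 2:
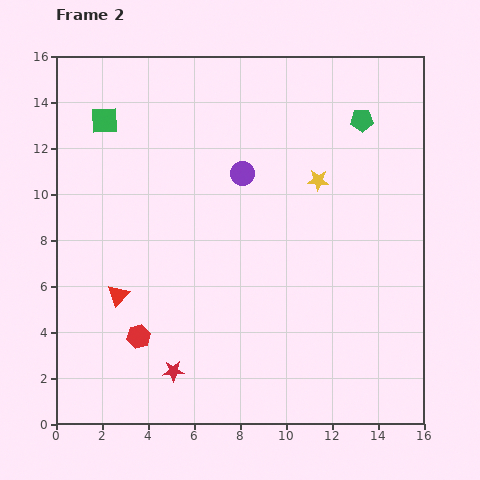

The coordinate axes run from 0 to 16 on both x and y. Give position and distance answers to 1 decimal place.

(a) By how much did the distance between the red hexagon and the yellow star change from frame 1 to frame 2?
-1.5

Distance in frame 1: 11.8. Distance in frame 2: 10.3.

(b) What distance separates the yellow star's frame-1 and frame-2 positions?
1.7

The yellow star moved from (11.2, 12.3) to (11.4, 10.6), a distance of √(0.2² + 1.7²) ≈ 1.7.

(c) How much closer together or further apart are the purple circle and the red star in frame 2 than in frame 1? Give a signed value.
+3.1

Distance in frame 1: 6.0. Distance in frame 2: 9.1.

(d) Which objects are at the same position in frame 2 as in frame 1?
none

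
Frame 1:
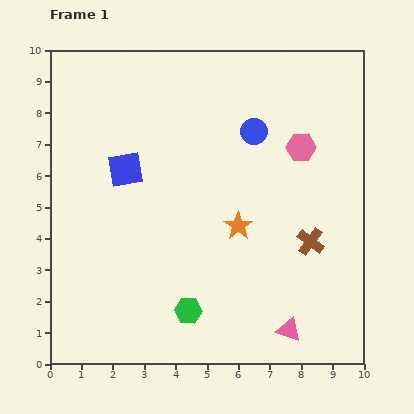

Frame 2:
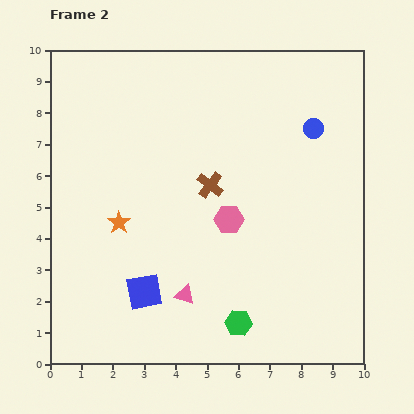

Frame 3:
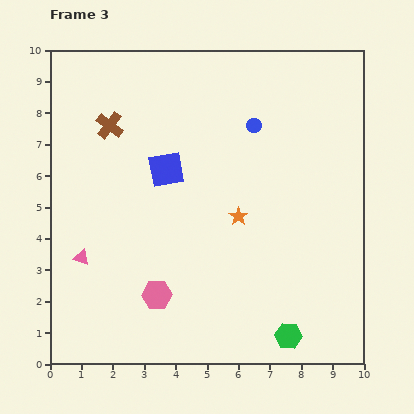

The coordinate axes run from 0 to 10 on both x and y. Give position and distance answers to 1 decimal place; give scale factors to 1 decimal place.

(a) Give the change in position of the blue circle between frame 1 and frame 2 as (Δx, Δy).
(1.9, 0.1)

The blue circle was at (6.5, 7.4) in frame 1 and (8.4, 7.5) in frame 2.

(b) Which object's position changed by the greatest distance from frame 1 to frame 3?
the brown cross

(moved 7.4; next 7.0)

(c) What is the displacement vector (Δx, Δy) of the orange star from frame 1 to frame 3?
(0.0, 0.3)

The orange star was at (6.0, 4.4) in frame 1 and (6.0, 4.7) in frame 3.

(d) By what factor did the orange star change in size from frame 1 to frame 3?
0.7×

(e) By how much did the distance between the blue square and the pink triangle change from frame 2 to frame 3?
+2.6

Distance in frame 2: 1.3. Distance in frame 3: 3.9.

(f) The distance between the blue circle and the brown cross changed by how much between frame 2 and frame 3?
+0.8

Distance in frame 2: 3.8. Distance in frame 3: 4.6.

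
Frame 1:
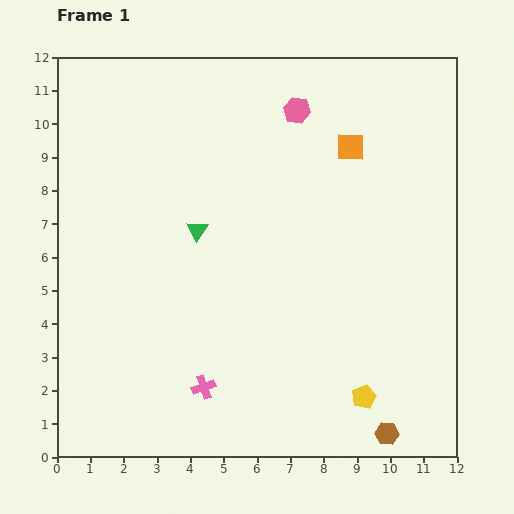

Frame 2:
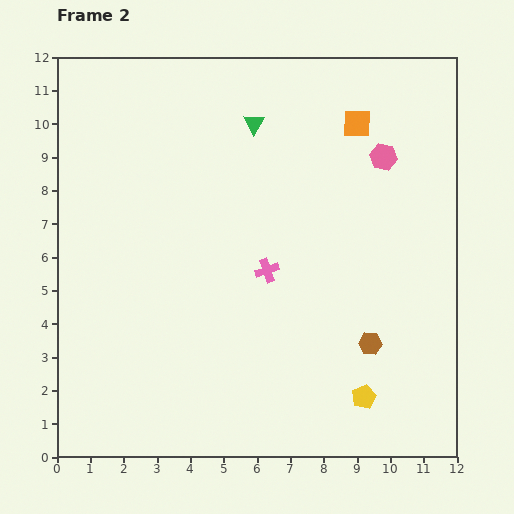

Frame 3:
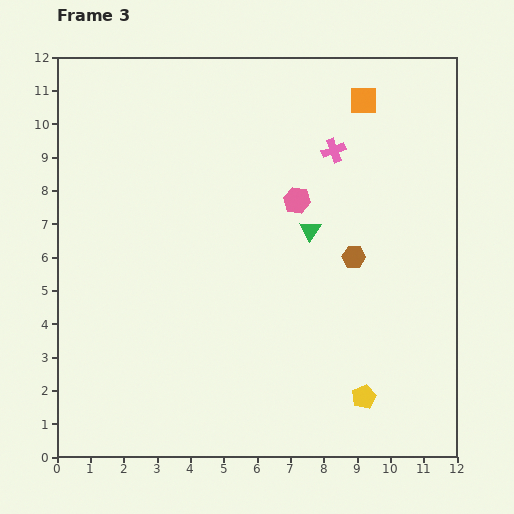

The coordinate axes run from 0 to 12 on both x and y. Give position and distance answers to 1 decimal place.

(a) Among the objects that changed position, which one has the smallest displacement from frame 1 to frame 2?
the orange square

(moved 0.7)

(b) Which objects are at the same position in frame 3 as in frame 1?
the yellow pentagon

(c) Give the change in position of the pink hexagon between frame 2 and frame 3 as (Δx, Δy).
(-2.6, -1.3)

The pink hexagon was at (9.8, 9.0) in frame 2 and (7.2, 7.7) in frame 3.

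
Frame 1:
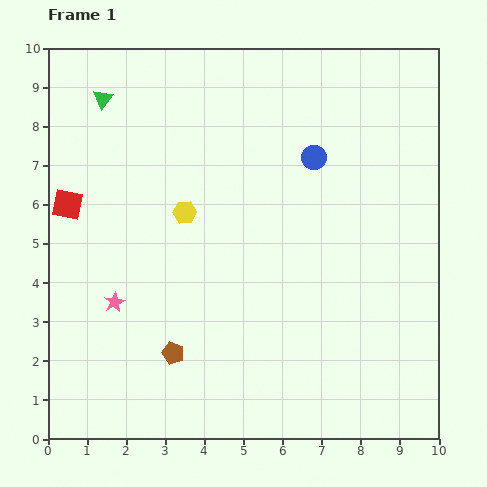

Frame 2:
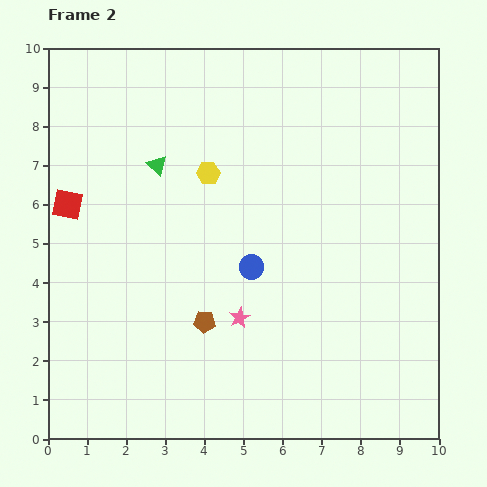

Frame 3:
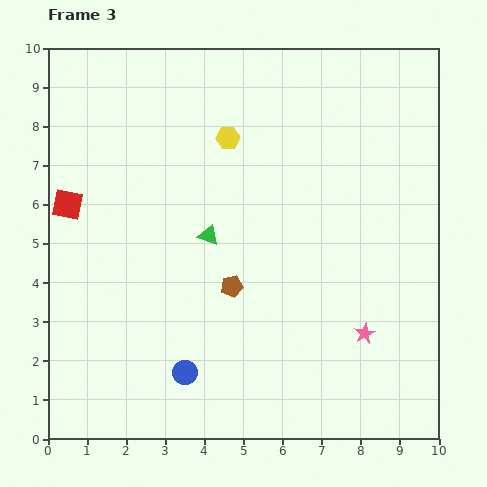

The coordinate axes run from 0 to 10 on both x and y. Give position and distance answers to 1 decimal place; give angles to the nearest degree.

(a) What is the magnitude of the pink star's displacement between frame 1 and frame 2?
3.2

The pink star moved from (1.7, 3.5) to (4.9, 3.1), a distance of √(3.2² + 0.4²) ≈ 3.2.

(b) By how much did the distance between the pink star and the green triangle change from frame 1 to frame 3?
-0.5

Distance in frame 1: 5.2. Distance in frame 3: 4.7.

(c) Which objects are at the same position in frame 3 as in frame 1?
the red square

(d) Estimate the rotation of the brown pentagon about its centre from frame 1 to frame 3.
30° counter-clockwise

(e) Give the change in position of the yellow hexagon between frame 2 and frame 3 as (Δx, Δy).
(0.5, 0.9)

The yellow hexagon was at (4.1, 6.8) in frame 2 and (4.6, 7.7) in frame 3.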